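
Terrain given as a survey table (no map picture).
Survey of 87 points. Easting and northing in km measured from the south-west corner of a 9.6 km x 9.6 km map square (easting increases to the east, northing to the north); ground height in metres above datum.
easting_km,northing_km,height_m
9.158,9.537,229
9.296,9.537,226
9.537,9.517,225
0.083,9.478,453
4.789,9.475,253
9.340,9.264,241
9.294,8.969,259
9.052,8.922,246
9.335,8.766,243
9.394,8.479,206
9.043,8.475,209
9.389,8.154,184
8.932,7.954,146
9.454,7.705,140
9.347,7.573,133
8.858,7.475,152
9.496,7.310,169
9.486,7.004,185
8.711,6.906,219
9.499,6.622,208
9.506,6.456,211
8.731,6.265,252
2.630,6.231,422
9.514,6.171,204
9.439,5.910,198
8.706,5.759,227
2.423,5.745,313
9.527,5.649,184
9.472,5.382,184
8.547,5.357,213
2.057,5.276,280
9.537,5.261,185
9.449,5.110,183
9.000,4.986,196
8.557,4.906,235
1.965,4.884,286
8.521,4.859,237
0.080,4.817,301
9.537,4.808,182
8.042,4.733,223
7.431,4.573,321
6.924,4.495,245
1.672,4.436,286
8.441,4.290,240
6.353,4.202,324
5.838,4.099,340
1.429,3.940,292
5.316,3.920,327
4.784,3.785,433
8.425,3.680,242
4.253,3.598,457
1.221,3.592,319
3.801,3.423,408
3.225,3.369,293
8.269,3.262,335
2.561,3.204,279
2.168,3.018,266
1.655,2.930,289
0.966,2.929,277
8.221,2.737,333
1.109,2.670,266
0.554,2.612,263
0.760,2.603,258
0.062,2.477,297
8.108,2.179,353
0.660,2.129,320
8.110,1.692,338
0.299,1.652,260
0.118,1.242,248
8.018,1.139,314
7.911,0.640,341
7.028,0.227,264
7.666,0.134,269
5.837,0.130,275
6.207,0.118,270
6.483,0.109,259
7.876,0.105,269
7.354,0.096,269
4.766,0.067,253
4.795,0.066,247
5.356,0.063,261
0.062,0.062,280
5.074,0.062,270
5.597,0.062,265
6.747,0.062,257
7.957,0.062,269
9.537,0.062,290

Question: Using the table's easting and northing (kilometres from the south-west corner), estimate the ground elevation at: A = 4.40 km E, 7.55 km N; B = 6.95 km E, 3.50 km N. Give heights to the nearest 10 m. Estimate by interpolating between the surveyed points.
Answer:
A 260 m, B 290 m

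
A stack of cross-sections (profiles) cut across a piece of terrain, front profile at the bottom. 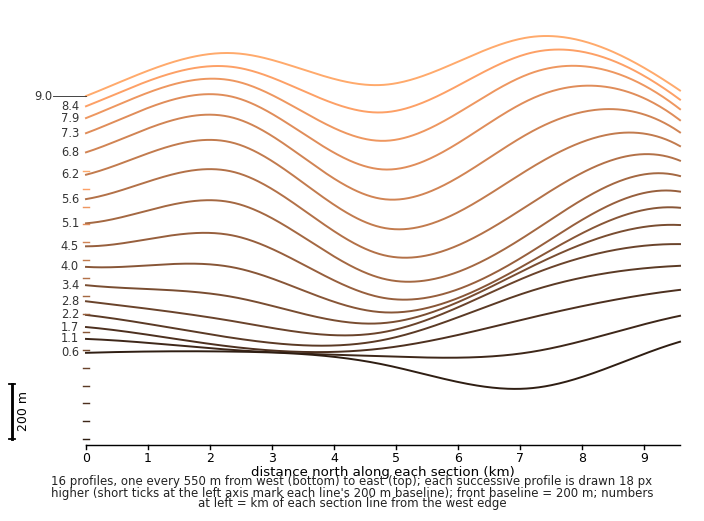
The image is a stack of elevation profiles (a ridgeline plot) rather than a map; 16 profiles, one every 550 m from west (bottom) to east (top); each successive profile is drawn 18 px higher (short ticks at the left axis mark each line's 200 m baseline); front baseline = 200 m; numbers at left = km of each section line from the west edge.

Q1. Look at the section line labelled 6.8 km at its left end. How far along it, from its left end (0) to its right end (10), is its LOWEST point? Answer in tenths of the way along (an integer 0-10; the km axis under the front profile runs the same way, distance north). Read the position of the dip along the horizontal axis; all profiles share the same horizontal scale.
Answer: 5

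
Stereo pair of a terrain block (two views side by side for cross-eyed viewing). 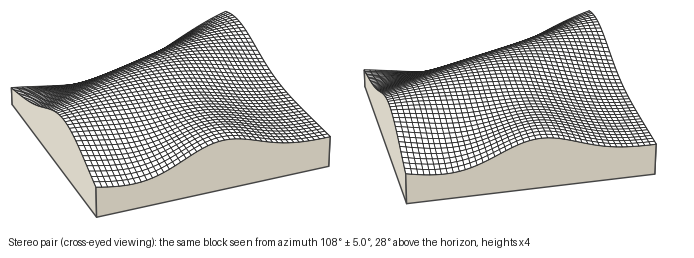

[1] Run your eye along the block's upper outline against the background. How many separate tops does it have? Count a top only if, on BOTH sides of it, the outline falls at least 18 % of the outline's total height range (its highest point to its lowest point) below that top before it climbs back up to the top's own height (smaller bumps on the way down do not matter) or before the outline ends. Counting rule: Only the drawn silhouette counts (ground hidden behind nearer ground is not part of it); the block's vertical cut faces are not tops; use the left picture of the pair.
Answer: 1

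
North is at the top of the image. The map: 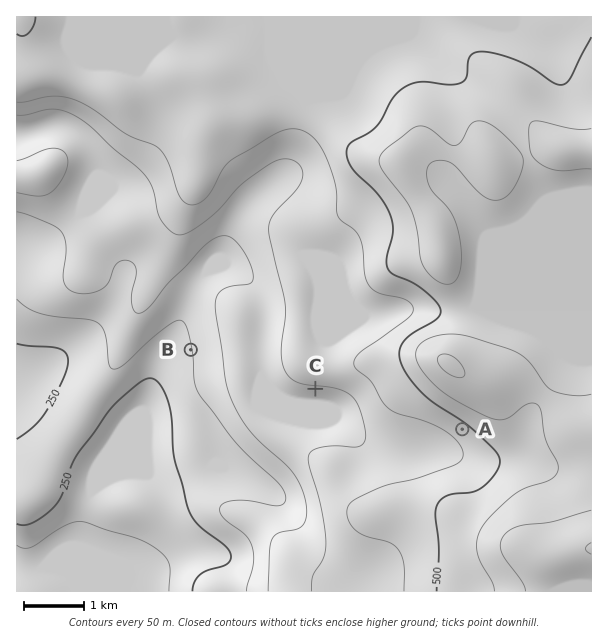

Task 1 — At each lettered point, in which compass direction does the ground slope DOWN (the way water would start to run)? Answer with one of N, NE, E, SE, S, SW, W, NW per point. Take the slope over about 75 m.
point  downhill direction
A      SW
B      W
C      S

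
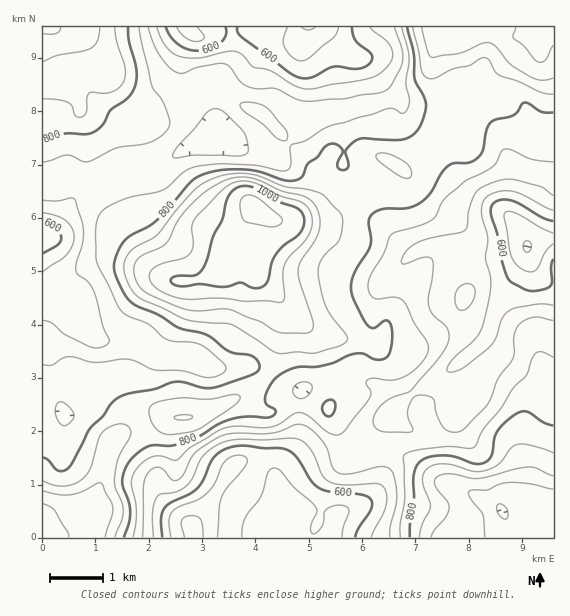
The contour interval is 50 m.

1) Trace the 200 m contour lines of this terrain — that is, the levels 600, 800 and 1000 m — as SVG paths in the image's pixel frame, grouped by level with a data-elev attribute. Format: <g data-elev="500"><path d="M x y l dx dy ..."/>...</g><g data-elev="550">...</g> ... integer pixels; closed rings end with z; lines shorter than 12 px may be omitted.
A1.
<g data-elev="600"><path d="M162 537l-1-20 5-10 6-5 19-9 7-5 5-8 8-19 7-8 11-5 14-2 44 4 9 6 15 24 8 8 12 4 30 3 8 3 3 5-1 5-12 20-4 9"/><path d="M553 259l-2 8 1 16-4 5-11 3-8 0-18-9-4-6-5-15-4-25-7-21 0-7 2-4 4-3 12-1 11 4 23 14 10 3"/><path d="M43 223l12 5 4 4 2 5-1 4-3 4-14 8"/><path d="M226 27l0 8-5 8-10 5-14 3-10-2-9-5-8-8-4-9"/><path d="M352 27l1 8 3 6 16 14 0 4-2 4-5 4-6 2-20-3-7 1-17 9-10 2-6-1-8-3-47-35-6-6-1-6"/></g><g data-elev="800"><path d="M124 537l5-14 1-11-1-11-6-16 0-8 6-16 12-11 11-5 17 1 8-2 22-8 20-12 14-5 15-2 19 1 6-2 2-3 1-2-10-7-1-4 1-7 9-14 16-10 8-2 16 0 10-2 31-12 8 1 12 6 7-1 4-2 3-5 2-9 0-11-1-8-3-3-3-1-10 8-6-1-8-12-7-15-3-9 0-8 3-10 16-28 1-8-2-14 2-7 4-4 6-3 26-1 14-6 9-9 10-18 8-9 7-3 16-1 8-6 4-7 4-20 4-7 5-3 18-4 9-12 5 0 13 9 12 1"/><path d="M553 426l-10-4-15-10-7 0-10 6-12 11-4 8-4 19-7 7-9 1-19-7-11-2-14 2-10 4-5 6-2 8 0 25-4 21 0 16"/><path d="M327 416l4 0 4-6 0-6-3-4-5 1-4 4 0 6z"/><path d="M43 141l20-7 22 0 9-2 9-8 8-15 13-8 7-6 4-10 2-12-8-32-1-14"/><path d="M407 27l7 26 1 26 9 17 2 9-5 19-8 11-6 3-7 2-36-2-7 2-12 11 4 14-1 3-4 2-4-1-3-4 6-13-1-3-6-5-7 0-5 4-7 9-9 7-7 13-6 3-11 0-24-8-15-2-24 0-19 5-12 8-35 39-28 16-9 14-4 12 1 9 9 20 8 10 27 12 20 13 29 8 21 15 23 5 7 7 1 4-2 4-9 5-36 12-10 0-18-5-9-1-21 7-32 6-11 8-9 13-13 12-18 35-5 6-6 2-4-1-9-10-5-3"/></g><g data-elev="1000"><path d="M253 288l8-1 6-4 7-26 9-11 17-13 4-8 0-6-3-7-4-4-20-7-22-13-12-2-9 3-6 8-5 22-10 17-6 24-6 11-6 4-20 1-4 3 0 2 5 4 7 1 17-2 24 3 17-4z"/></g>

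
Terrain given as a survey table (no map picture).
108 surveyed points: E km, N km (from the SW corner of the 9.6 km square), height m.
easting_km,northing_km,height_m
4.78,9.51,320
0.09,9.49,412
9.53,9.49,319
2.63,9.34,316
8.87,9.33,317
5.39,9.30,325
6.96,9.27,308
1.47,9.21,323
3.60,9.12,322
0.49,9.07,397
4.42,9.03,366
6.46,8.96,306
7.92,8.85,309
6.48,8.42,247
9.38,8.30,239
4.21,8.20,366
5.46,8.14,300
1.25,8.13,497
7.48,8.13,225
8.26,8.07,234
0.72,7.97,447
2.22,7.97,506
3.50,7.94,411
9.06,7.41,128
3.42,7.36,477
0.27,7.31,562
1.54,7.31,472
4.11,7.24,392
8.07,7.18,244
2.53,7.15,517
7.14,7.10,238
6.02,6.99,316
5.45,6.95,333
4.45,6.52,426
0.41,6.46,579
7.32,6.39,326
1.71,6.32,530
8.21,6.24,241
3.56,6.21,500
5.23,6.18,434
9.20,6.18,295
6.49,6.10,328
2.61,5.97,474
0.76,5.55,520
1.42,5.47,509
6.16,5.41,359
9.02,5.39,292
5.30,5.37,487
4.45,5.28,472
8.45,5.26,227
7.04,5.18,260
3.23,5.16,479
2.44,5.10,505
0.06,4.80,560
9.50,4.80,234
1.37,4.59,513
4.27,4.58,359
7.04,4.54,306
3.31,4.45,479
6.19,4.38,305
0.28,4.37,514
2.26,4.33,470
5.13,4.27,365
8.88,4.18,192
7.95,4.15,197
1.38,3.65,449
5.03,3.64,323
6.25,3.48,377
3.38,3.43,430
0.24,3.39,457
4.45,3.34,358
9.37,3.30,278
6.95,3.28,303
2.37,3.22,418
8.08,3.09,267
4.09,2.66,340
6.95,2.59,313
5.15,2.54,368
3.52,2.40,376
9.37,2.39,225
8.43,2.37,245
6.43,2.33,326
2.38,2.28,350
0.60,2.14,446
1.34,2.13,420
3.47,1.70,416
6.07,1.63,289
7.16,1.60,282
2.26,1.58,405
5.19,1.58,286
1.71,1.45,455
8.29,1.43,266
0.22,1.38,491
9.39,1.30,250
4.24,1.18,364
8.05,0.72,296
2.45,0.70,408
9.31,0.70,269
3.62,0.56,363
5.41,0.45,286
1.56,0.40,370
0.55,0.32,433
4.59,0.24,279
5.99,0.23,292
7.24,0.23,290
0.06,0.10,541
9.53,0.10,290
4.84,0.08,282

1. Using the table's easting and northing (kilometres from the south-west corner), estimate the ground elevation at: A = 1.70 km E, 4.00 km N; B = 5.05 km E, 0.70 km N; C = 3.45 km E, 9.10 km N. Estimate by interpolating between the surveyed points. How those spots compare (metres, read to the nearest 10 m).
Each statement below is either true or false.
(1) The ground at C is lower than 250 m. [false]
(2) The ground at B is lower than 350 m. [true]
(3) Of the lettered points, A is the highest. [true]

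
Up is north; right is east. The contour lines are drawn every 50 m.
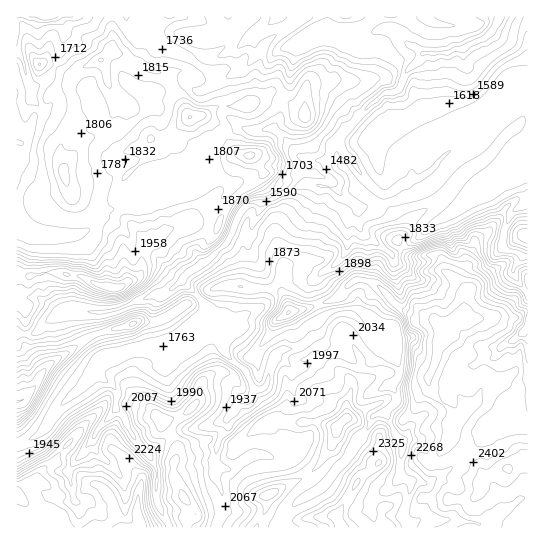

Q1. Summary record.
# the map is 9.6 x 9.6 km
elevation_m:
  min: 1320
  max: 2510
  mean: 1920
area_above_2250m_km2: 15.8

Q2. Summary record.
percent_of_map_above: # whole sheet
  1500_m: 95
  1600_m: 86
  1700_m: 77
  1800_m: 63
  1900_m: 47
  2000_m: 37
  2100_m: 30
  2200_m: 21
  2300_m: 13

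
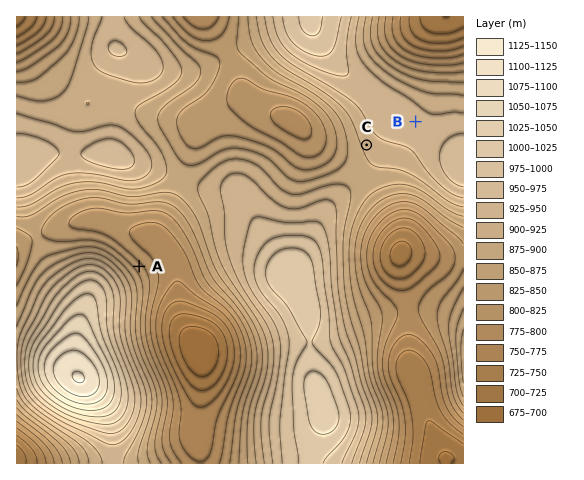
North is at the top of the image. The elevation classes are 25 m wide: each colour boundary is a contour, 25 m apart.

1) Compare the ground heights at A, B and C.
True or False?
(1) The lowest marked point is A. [True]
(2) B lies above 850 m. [True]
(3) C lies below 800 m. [False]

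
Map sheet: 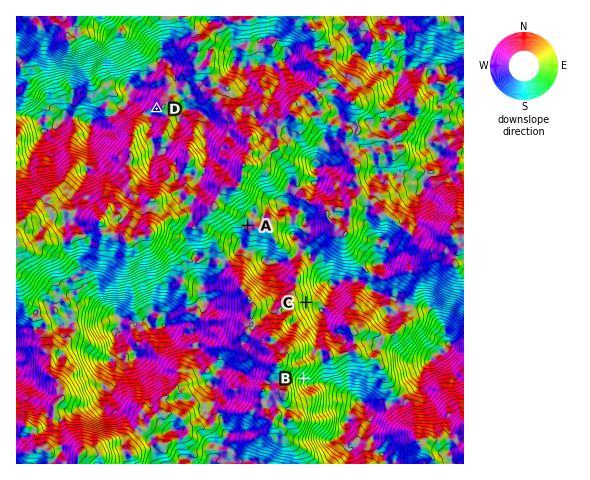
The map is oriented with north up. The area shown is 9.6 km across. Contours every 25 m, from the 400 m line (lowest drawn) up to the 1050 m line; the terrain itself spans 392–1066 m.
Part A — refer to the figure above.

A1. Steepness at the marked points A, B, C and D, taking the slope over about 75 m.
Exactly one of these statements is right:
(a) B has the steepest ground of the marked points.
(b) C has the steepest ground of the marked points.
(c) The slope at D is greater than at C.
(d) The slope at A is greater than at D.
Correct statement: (a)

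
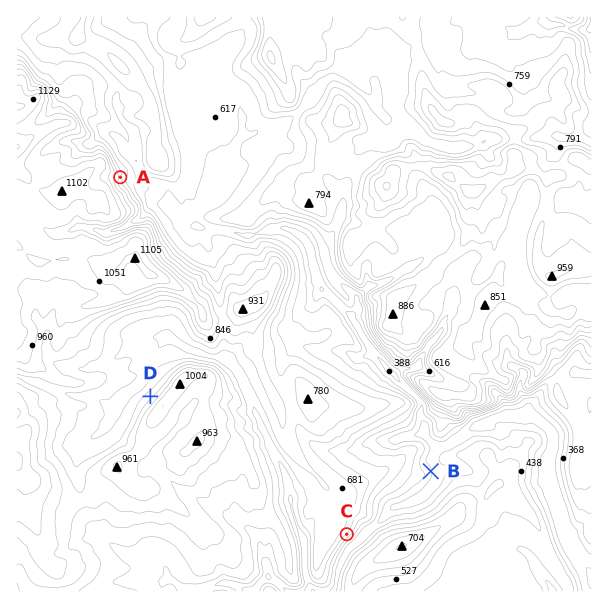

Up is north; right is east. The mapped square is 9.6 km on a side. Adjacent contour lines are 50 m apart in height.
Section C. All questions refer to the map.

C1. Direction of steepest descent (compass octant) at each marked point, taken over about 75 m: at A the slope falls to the E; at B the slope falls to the E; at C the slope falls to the SE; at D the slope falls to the NW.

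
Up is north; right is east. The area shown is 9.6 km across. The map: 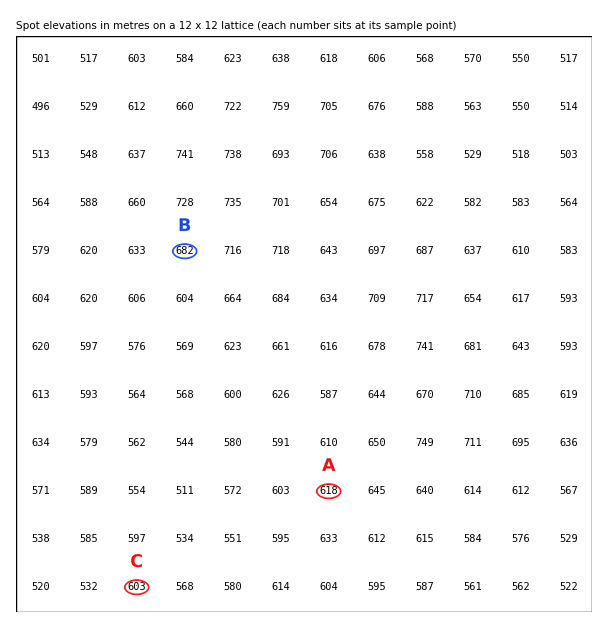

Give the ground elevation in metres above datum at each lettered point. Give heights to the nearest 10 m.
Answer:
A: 620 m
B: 680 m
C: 600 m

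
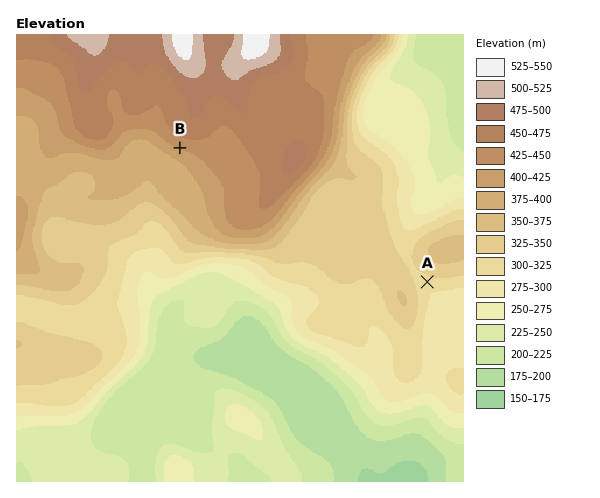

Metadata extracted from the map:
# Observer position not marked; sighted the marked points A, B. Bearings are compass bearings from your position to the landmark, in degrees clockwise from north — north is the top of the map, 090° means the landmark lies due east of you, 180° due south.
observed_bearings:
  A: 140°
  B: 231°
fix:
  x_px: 260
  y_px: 83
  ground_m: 465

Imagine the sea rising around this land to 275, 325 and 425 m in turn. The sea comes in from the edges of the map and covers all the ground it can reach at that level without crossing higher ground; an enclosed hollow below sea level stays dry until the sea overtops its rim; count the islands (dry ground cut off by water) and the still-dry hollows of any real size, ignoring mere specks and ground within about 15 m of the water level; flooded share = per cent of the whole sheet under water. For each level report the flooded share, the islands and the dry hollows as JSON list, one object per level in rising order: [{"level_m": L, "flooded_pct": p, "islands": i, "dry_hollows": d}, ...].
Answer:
[{"level_m": 275, "flooded_pct": 36, "islands": 0, "dry_hollows": 0}, {"level_m": 325, "flooded_pct": 54, "islands": 0, "dry_hollows": 0}, {"level_m": 425, "flooded_pct": 80, "islands": 0, "dry_hollows": 0}]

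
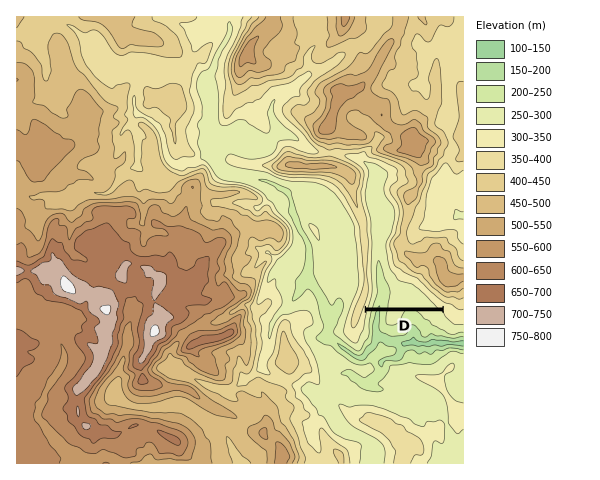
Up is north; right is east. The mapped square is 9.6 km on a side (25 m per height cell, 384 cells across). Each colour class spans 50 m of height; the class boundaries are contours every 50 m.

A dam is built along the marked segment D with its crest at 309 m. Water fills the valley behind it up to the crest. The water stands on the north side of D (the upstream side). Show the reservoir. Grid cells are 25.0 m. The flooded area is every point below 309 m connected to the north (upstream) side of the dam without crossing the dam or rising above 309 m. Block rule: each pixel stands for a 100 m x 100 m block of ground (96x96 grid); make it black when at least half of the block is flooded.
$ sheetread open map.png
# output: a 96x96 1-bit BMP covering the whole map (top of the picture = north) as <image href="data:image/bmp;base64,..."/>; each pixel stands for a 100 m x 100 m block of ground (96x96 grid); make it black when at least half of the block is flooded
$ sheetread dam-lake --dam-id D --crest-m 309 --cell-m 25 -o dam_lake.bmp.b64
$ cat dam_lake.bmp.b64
<image width="96" height="96" href="data:image/bmp;base64,Qk2+BAAAAAAAAD4AAAAoAAAAYAAAAGAAAAABAAEAAAAAAIAEAAATCwAAEwsAAAIAAAAAAAAA////AAAAAAAAAAAAAAAAAAAAAAAAAAAAAAAAAAAAAAAAAAAAAAAAAAAAAAAAAAAAAAAAAAAAAAAAAAAAAAAAAAAAAAAAAAAAAAAAAAAAAAAAAAAAAAAAAAAAAAAAAAAAAAAAAAAAAAAAAAAAAAAAAAAAAAAAAAAAAAAAAAAAAAAAAAAAAAAAAAAAAAAAAAAAAAAAAAAAAAAAAAAAAAAAAAAAAAAAAAAAAAAAAAAAAAAAAAAAAAAAAAAAAAAAAAAAAAAAAAAAAAAAAAAAAAAAAAAAAAAAAAAAAAAAAAAAAAAAAAAAAAAAAAAAAAAAAAAAAAAAAAAAAAAAAAAAAAAAAAAAAAAAAAAAAAAAAAAAAAAAAAAAAAAAAAAAAAAAAAAAAAAAAAAAAAAAAAAAAAAAAAAAAAAAAAAAAAAAAAAAAAAAAAAAAAAAAAAAAAAAAAAAAAAAAAAAAAAAAAAAAAAAAAAAAAAAAAAAAAAAAAAAAAAAAAAAAAAAAAAAAAAAAAAAAAAAAAAAAAAAAAAAAAAAAAAAAAAAAAAAAAAAAAAP/8AAAAAAAAAAAAAP/8AAAAAAAAAAAAAP/4AAAAAAAAAAAAAP/wAAAAAAAAAAAAAP/gAAAAAAAAAAAAAP/AAAAAAAAAAAAAAP4AAAAAAAAAAAAAAPwAAAAAAAAAAAAAAPgAAAAAAAAAAAAAAPAAAAAAAAAAAAAAAPAAAAAAAAAAAAAAAPAAAAAAAAAAAAAAAPAAAAAAAAAAAAAAAPAAAAAAAAAAAAAAAPAAAAAAAAAAAAAAAPAAAAAAAAAAAAAAAPgAAAAAAAAAAAAAAPgAAAAAAAAAAAAAAPgAAAAAAAAAAAAAAPgAAAAAAAAAAAAAAPgAAAAAAAAAAAAAAfgAAAAAAAAAAAAAAfgAAAAAAAAAAAAAAfAAAAAAAAAAAAAAAeAAAAAAAAAAAAAAAeAAAAAAAAAAAAAAAeAAAAAAAAAAAAAAAfAAAAAAAAAAAAAAAfAAAAAAAAAAAAAAAfAAAAAAAAAAAAAAAeAAAAAAAAAAAAAAA4AAAAAAAAAAAAAAAAAAAAAAAAAAAAAAAAAAAAAAAAAAAAAAAAAAAAAAAAAAAAAAAAAAAAAAAAAAAAAAAAAAAAAAAAAAAAAAAAAAAAAAAAAAAAAAAAAAAAAAAAAAAAAAAAAAAAAAAAAAAAAAAAAAAAAAAAAAAAAAAAAAAAAAAAAAAAAAAAAAAAAAAAAAAAAAAAAAAAAAAAAAAAAAAAAAAAAAAAAAAAAAAAAAAAAAAAAAAAAAAAAAAAAAAAAAAAAAAAAAAAAAAAAAAAAAAAAAAAAAAAAAAAAAAAAAAAAAAAAAAAAAAAAAAAAAAAAAAAAAAAAAAAAAAAAAAAAAAAAAAAAAAAAAAAAAAAAAAAAAAAAAAAAAAAAAAAAAAAAAAAAAAAAAAAAAAAAAAAAAAAAAAAAAAAAAAAAAAAAAAAAAAAAAAAAAAAAAAAAAAAAAAAAAAAAAAAAAAAAAAAAAAAAAAAAAAAAAAAAAAAAAAAAAAAAAAAAAAAAAA="/>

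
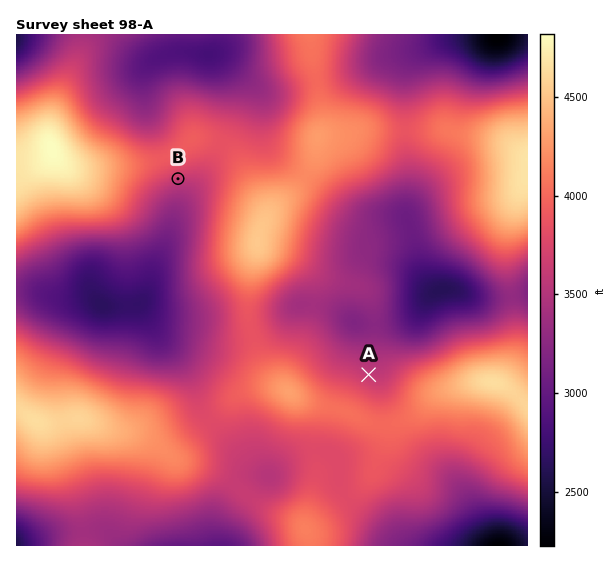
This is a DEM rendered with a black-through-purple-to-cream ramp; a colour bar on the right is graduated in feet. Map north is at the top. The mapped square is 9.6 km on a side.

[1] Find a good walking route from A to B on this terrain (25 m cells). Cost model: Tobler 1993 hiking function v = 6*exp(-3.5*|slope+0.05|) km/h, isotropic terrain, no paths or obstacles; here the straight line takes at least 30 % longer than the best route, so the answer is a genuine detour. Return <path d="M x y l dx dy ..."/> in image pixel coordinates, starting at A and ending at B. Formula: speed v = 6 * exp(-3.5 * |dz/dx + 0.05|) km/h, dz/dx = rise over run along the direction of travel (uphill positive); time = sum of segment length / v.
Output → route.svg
<path d="M369 375l-75-38-3 0-24-12-12-12-8-4-34-34-7-14 0-57-7-13-2-3-19-9"/>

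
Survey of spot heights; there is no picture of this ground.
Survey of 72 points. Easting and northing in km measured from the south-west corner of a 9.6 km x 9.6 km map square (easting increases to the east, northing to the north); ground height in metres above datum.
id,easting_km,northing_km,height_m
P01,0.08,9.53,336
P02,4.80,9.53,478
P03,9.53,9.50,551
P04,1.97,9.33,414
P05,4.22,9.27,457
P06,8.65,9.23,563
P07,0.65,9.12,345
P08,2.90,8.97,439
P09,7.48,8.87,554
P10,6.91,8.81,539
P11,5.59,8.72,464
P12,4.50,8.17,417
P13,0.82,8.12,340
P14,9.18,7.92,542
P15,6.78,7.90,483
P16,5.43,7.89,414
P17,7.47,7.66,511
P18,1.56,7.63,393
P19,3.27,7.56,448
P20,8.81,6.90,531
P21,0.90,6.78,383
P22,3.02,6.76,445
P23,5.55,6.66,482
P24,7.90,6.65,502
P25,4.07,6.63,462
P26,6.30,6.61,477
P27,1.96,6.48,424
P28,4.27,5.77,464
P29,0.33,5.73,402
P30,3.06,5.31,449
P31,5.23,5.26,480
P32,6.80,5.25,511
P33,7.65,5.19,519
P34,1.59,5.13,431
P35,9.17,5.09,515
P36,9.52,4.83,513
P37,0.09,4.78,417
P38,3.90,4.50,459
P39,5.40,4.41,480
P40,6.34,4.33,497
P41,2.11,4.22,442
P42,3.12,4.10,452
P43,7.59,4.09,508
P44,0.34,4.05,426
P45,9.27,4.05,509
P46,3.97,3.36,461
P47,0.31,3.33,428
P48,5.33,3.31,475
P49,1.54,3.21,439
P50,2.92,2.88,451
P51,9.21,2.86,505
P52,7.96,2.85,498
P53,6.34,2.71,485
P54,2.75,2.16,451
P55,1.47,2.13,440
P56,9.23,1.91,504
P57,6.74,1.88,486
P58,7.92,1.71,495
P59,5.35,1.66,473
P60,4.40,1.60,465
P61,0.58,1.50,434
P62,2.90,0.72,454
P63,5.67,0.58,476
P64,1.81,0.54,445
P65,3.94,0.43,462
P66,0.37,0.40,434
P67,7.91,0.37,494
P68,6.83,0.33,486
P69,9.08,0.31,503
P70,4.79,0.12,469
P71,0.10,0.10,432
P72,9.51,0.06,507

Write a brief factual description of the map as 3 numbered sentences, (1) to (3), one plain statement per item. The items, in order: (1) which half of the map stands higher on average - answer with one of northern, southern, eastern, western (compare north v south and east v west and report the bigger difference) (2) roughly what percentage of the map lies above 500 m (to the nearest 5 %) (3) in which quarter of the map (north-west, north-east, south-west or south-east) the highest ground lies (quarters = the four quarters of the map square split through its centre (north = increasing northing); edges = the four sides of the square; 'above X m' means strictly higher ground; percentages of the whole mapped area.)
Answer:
(1) Taken as a whole, the eastern half is higher than the western.
(2) Ground above 500 m makes up about 25 % of the sheet.
(3) The highest point lies in the north-east quarter of the map.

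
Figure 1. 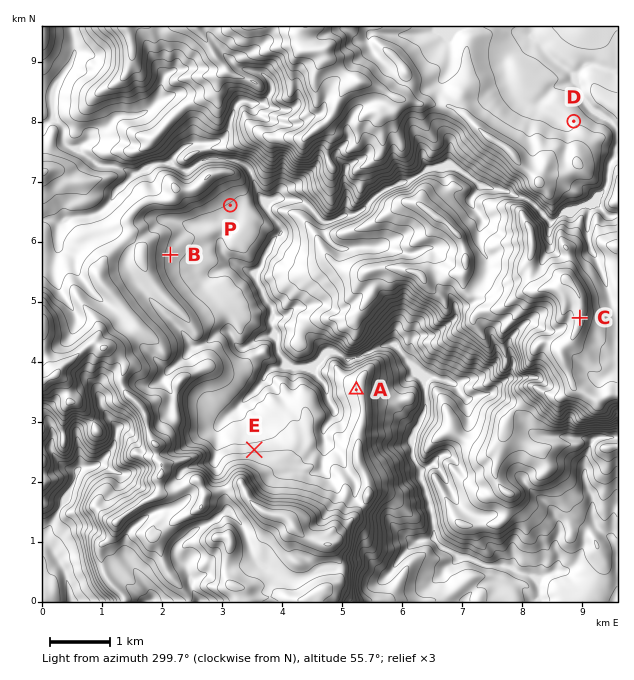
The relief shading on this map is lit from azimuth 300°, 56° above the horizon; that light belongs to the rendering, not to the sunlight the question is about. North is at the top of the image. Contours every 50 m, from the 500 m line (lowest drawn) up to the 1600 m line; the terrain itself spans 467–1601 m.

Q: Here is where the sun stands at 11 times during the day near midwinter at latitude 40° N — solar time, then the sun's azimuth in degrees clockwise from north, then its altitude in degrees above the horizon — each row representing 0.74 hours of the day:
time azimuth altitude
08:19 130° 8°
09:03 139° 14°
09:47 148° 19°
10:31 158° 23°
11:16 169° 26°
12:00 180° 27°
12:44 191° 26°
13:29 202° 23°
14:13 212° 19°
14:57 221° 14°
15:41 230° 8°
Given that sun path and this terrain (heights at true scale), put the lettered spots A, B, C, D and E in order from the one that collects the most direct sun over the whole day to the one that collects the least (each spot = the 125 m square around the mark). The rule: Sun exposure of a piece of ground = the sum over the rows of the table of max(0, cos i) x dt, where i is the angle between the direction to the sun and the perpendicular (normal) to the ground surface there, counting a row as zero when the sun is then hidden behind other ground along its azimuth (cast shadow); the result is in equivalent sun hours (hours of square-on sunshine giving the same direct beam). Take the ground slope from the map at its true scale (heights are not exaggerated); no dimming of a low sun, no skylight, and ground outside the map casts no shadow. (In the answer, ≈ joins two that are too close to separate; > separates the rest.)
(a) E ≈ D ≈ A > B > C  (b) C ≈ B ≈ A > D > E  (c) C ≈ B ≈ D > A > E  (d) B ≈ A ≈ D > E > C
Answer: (b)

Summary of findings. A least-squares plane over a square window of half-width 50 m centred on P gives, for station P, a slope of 7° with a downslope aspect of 146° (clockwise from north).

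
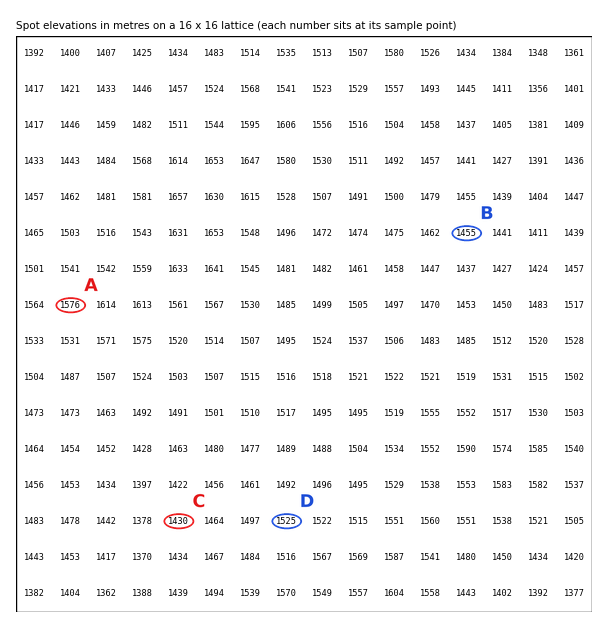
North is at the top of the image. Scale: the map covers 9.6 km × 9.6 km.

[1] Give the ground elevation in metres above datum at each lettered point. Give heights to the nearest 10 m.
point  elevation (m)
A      1580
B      1450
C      1430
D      1530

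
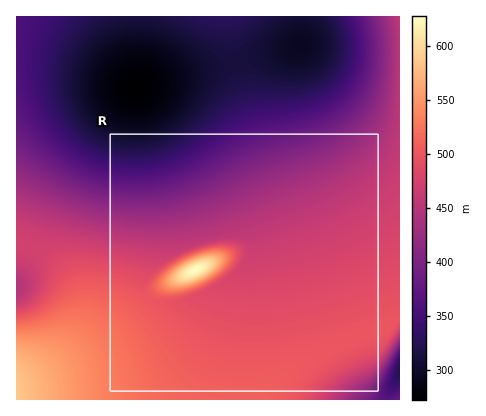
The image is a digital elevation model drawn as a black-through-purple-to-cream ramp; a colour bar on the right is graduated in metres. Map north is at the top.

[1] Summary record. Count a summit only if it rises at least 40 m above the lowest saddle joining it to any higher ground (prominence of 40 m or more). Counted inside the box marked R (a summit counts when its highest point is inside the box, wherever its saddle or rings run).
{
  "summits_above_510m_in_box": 1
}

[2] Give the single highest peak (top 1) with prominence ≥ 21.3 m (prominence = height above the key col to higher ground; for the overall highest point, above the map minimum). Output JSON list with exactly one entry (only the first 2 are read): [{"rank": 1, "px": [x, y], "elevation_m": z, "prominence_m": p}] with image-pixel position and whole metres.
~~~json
[{"rank": 1, "px": [196, 270], "elevation_m": 628, "prominence_m": 356}]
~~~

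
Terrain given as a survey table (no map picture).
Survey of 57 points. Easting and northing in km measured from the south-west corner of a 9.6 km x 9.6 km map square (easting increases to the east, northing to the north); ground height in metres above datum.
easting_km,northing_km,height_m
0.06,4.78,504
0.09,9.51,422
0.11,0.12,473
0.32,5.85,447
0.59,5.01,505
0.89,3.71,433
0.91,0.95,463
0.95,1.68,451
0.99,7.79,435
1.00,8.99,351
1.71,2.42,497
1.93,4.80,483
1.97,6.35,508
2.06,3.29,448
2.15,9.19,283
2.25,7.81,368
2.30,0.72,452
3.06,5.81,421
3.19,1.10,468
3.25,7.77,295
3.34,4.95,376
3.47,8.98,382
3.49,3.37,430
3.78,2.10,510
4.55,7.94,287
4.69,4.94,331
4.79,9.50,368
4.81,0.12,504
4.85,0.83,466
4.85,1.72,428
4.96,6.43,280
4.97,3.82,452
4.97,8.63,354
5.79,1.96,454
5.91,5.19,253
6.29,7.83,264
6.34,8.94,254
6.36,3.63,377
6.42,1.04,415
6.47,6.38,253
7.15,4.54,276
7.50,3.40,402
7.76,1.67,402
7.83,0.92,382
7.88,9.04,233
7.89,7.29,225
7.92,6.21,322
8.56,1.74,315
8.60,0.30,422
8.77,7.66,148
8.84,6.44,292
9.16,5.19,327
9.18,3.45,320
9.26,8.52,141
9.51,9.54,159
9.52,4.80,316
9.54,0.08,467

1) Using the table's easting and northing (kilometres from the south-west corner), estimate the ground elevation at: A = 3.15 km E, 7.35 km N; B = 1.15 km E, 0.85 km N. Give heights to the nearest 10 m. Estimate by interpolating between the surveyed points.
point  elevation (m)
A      320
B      460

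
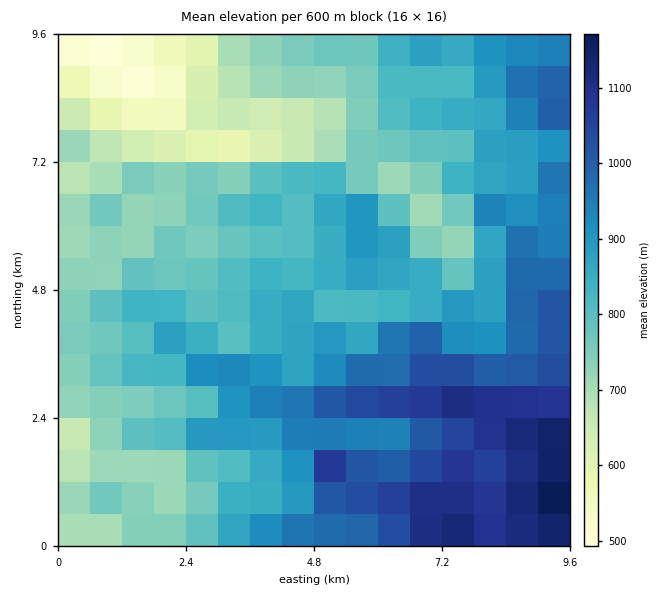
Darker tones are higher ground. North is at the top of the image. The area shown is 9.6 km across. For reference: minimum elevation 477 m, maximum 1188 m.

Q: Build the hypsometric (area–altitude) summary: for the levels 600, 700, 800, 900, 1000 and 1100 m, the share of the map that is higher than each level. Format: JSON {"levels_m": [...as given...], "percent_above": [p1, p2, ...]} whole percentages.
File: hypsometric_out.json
{"levels_m": [600, 700, 800, 900, 1000, 1100], "percent_above": [95, 85, 59, 34, 17, 5]}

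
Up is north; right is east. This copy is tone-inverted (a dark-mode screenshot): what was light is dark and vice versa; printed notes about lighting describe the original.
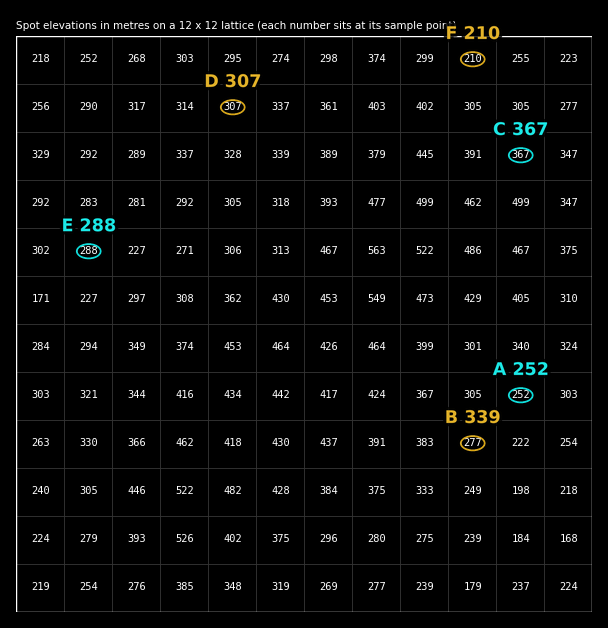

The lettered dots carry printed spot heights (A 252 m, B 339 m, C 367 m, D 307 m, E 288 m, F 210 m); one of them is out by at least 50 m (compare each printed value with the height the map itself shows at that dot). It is B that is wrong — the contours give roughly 277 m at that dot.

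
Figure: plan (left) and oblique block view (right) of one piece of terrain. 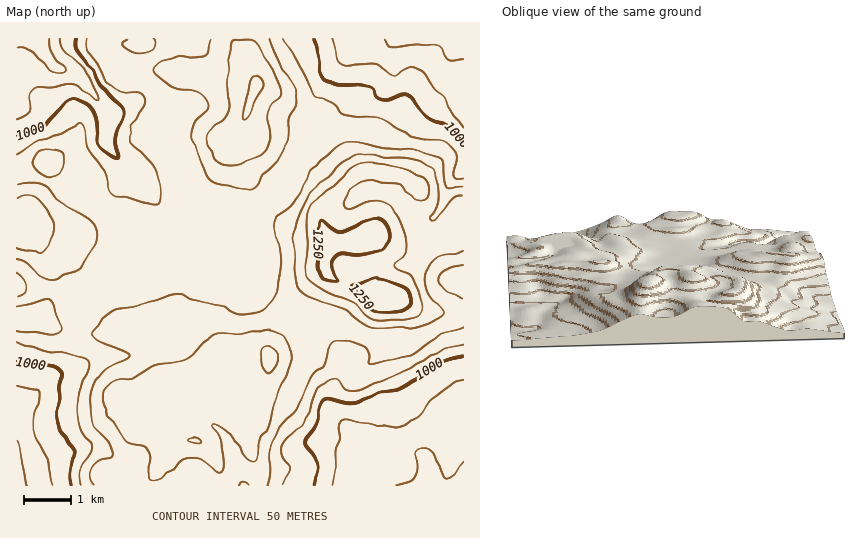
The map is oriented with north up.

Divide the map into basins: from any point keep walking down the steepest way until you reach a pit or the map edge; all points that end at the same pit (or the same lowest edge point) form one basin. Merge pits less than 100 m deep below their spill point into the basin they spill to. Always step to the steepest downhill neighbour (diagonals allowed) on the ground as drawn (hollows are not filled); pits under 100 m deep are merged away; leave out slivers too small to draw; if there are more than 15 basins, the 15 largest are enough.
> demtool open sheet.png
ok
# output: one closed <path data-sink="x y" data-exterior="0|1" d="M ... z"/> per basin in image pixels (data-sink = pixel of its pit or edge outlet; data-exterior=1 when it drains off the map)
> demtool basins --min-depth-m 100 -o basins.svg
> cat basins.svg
<path data-sink="39 39" data-exterior="1" d="M241 38l-225 1 0 278 22 1 14 8 26 8 21 0 53-9 29 0 14 7 16 16 6 10-4 14 3 10-7-4-48-2-17 8-24 6-7 8 5 15 13 21 21 2 25 6-7 7-15 25-2 12 68-1-1-15-7-15-12-13-6-2 4-28 6-13 6-5 11-4 21 6 19 2 7-32 1-21 26-44 28-30 2-28 22-1 20-4 5-5 3-11 5-41 0-8-3-2-14-1-7 2-27 28-8 14 1 19-4-4-21 0-8-3-21-19-13-17-16-31 1-10 5-8-2-21 12-34-4-19-10-17z"/><path data-sink="426 485" data-exterior="1" d="M463 232l-8 0-6 4-28 12-22-2-25-11-26 7-22 1-2 28-28 30-26 44-1 21-7 32-19-2-21-6-14 6-8 12-5 32 6 2 12 13 7 15 2 16 242-1z"/><path data-sink="463 39" data-exterior="1" d="M463 38l-221 0 0 12 10 17 4 19-12 34 2 21-5 8-1 10 9 21 20 27 17 17 8 4 25 1 4 4-1-19 8-14 24-26 6-3 11-1 10 3-5 49-4 13 27 11 22 2 28-12 6-4 8 0z"/><path data-sink="17 485" data-exterior="1" d="M38 318l-22 1 0 166 136 1 3-12 15-25 7-7-25-6-21-2-13-21-5-15 7-8 24-6 17-8 48 2 6 3-2-9 4-14-6-10-16-16-14-7-29 0-53 9-21 0-26-8z"/>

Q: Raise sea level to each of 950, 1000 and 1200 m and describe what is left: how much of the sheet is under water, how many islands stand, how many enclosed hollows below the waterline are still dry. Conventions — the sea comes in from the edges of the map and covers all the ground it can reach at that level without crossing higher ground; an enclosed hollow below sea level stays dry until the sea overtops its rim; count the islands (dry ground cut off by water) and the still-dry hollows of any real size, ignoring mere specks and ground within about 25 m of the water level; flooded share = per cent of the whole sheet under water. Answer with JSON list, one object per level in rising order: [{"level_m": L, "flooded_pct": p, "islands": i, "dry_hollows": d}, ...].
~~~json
[{"level_m": 950, "flooded_pct": 10, "islands": 0, "dry_hollows": 0}, {"level_m": 1000, "flooded_pct": 18, "islands": 0, "dry_hollows": 0}, {"level_m": 1200, "flooded_pct": 93, "islands": 1, "dry_hollows": 0}]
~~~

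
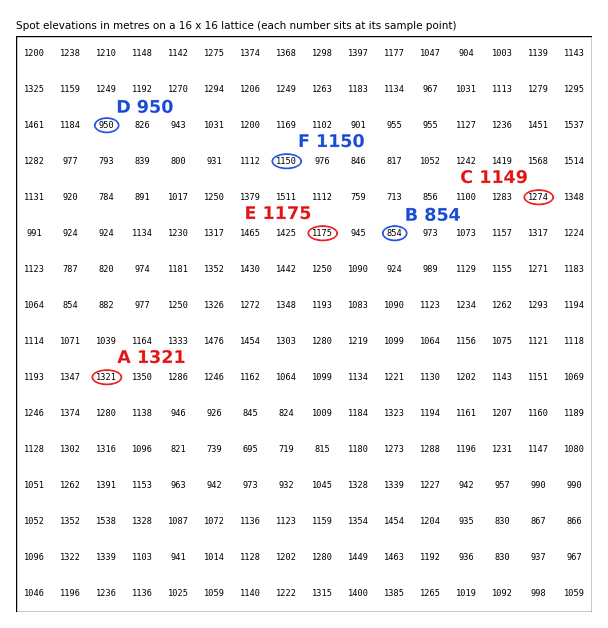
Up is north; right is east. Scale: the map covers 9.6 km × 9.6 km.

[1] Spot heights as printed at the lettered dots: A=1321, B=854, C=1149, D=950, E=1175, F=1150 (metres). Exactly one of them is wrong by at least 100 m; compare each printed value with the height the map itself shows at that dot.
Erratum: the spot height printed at C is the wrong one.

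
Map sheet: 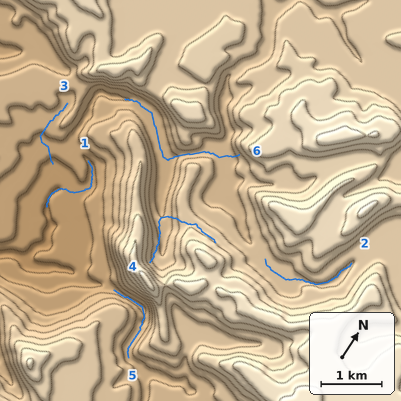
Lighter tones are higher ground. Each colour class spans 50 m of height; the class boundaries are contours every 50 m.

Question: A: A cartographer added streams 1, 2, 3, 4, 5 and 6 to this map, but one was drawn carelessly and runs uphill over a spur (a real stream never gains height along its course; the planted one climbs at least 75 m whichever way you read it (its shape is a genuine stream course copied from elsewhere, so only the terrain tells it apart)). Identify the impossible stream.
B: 4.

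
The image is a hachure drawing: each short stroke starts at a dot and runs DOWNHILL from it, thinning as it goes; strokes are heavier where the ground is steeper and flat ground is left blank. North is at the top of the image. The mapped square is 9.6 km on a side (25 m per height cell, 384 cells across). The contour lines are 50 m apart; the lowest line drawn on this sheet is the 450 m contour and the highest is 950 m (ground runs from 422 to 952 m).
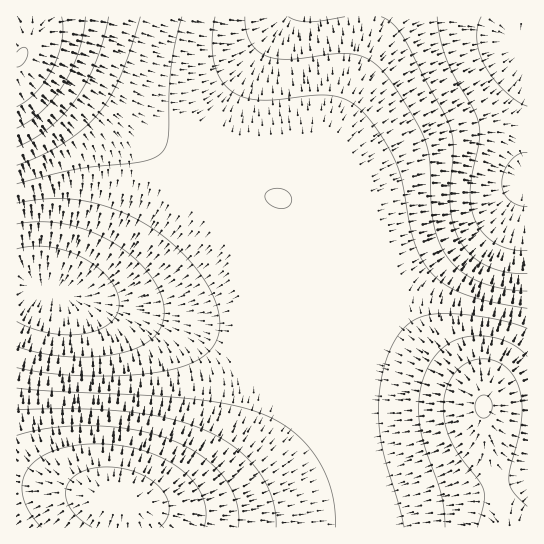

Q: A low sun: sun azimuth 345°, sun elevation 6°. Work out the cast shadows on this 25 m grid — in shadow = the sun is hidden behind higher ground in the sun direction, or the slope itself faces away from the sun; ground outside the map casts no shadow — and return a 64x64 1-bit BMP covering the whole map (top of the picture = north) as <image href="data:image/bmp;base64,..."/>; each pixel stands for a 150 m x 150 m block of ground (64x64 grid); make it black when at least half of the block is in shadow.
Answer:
<image width="64" height="64" href="data:image/bmp;base64,Qk0+AgAAAAAAAD4AAAAoAAAAQAAAAEAAAAABAAEAAAAAAAACAAATCwAAEwsAAAIAAAAAAAAA////AAAAAAAAAAAAAAAAAAAAAAAAAAAAAAAAAAAAAAAAAAAAAAAAAAAAAAAAAAAAAAAAAAAAAAAAAAAAAAAAAAAAAAAAAAAAAAAAAAAAAAAAAAAAAAAAAAAAAAAAAAAAAAAAAAAAAAAAAAAAAAAAAAAAAAAAAAAAAAAAAAAAAAAAAAAAAAAAAAAAAAAAAAAAAAAAAAAAAAAAAAAAAAAAAAAAAAAAAAAAAAAAAAAAAAAAAAAAAAAAAAAAAAAAAAAAAAAAAAAAAAAAAAAAAAAAAAAAAAAAAAAAAAAAAAAAAAAAAAAAAAAAAAAAAAAAAAAABwAAAAAAAAAPAAAAAAAAAB+AAAAAAAAAP4AAAAAAAAA/gAAAAAAAAH+AAAAAAAAA/4AAAAAAAAD/gAAAAAAAAP+AAAAAAAAA/wAAAAAAAAD/AAAAAAAAAP8AAAAAAAAA/wAAAAAAAAD/AAAAAAAAAP8AAAAAAAAA/wAAAAAAAAD/AAAAAAAAAP8AAAAAAAAA/wAAAAAAAAD/AAAAAAAAAP8AAAAAAAAA/wAAAAAAAAD/AAAAAAAAAP8AAAAAAAAA/gAAAAAAAAB+AAAAAAAAAD4AAAAAAAAADAAAAAAAAAAAAAAAAAAAAAAAAAAAAAAAAAAAAAAAAAAAAAAAAAAAAAAAAAAAAAAAAAAAAAAAAAAAAAAAAAAAAA=="/>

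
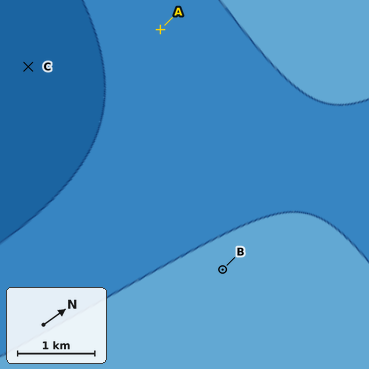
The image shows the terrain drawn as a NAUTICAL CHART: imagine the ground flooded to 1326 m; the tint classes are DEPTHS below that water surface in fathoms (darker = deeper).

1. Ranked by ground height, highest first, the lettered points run B A C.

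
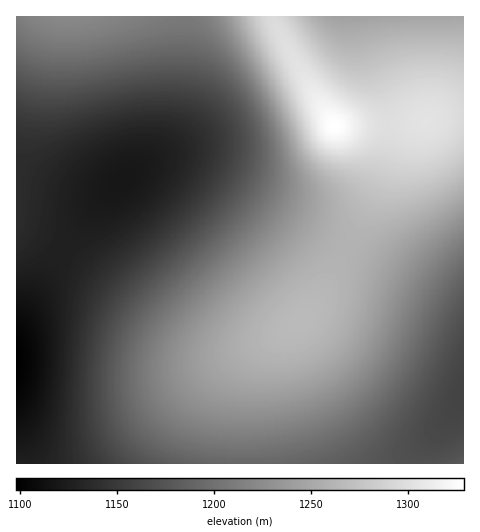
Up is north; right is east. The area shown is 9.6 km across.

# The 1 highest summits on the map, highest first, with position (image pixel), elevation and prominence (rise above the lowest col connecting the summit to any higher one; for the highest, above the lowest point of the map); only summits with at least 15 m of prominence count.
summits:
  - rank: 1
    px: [334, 126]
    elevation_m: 1329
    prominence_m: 231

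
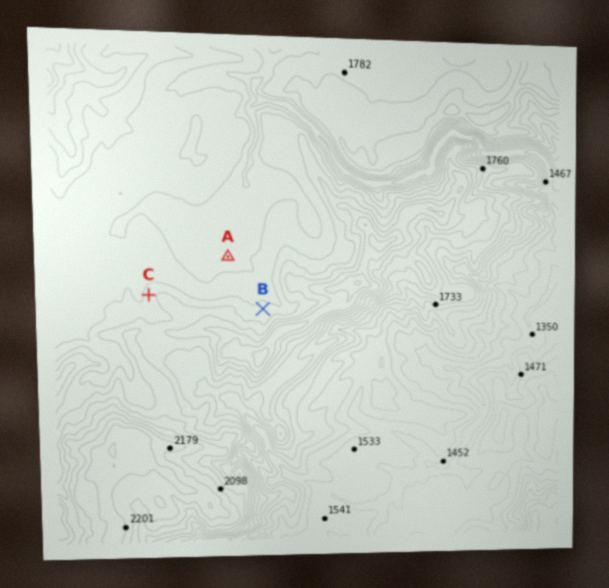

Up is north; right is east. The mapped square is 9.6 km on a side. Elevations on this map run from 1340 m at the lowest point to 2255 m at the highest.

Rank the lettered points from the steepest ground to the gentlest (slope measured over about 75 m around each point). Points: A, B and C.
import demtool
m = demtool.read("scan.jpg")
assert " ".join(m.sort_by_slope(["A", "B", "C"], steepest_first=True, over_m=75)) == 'C B A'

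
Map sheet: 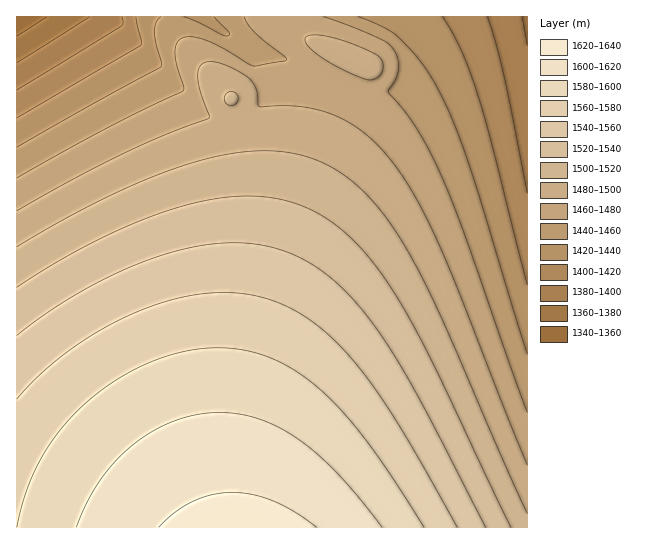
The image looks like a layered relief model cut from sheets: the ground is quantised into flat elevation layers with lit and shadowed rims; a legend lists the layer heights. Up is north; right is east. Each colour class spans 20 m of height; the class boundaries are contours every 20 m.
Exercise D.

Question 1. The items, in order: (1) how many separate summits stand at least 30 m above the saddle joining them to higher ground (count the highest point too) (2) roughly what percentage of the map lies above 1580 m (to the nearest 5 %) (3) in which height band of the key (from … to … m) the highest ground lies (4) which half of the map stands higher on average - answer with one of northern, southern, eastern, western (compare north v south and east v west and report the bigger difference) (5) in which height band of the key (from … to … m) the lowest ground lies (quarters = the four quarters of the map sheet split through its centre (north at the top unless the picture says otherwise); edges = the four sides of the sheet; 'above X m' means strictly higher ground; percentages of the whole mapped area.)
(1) Counting only tops that stand 30 m proud, the map has 1 summit.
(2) About 20 % of the map lies above 1580 m.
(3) Between 1620 and 1640 m: that is the band holding the highest ground.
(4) Taken as a whole, the southern half is higher than the northern.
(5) The lowest ground lies in the 1340–1360 m band.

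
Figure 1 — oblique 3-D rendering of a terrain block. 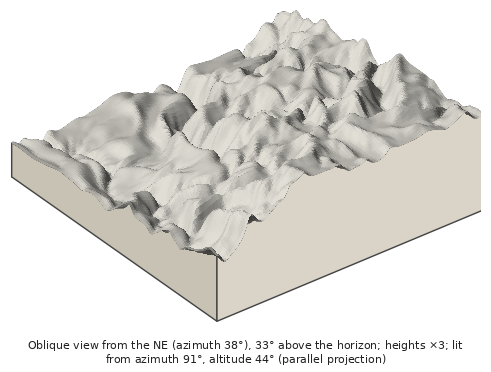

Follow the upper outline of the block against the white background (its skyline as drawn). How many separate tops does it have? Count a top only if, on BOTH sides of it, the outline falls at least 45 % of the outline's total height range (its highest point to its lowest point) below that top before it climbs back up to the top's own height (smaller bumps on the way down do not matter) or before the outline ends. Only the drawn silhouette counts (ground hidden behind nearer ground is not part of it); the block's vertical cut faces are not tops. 1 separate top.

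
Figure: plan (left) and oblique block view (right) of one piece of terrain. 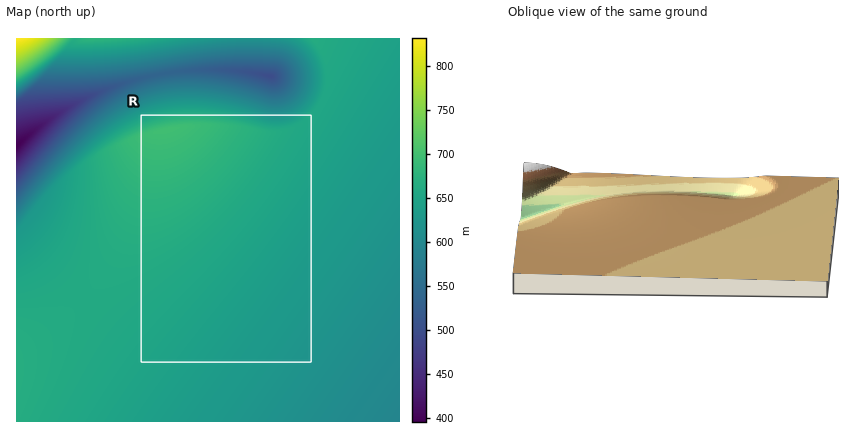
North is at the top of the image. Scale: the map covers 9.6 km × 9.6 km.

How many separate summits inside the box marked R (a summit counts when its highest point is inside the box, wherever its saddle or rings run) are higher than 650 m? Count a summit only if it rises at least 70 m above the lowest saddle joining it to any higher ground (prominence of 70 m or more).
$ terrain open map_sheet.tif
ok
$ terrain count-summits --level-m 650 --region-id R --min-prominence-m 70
1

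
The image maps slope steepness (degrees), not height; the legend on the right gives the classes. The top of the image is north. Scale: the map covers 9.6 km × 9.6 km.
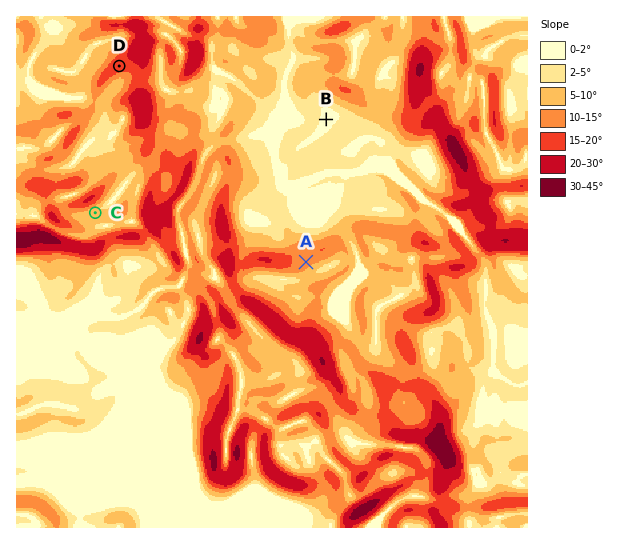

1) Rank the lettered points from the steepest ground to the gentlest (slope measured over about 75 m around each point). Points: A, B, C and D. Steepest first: D A C B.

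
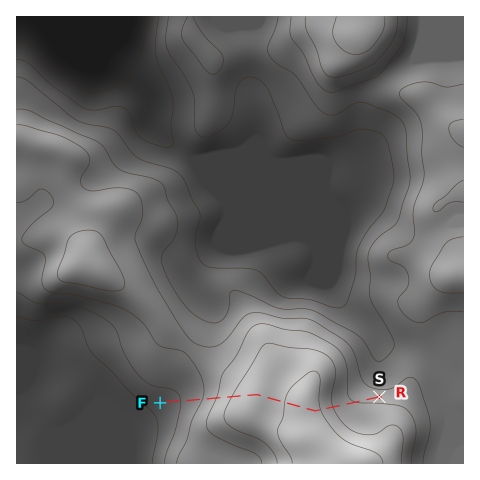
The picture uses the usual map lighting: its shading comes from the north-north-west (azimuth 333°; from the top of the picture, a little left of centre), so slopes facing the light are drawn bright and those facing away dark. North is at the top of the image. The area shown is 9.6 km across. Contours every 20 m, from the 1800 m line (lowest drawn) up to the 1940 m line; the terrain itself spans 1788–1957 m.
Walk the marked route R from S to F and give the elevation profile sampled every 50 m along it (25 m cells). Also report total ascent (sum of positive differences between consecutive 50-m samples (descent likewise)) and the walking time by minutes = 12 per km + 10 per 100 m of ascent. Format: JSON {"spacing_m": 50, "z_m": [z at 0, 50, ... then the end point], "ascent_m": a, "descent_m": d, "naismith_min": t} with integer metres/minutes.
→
{"spacing_m": 50, "z_m": [1891, 1892, 1893, 1894, 1895, 1896, 1897, 1898, 1898, 1899, 1900, 1900, 1901, 1902, 1903, 1905, 1907, 1909, 1912, 1915, 1919, 1922, 1926, 1930, 1934, 1938, 1941, 1943, 1946, 1947, 1948, 1949, 1950, 1950, 1950, 1949, 1949, 1947, 1946, 1945, 1943, 1941, 1940, 1938, 1937, 1936, 1935, 1935, 1935, 1935, 1936, 1936, 1937, 1937, 1937, 1937, 1936, 1935, 1934, 1932, 1930, 1928, 1926, 1924, 1922, 1920, 1917, 1915, 1912, 1909, 1905, 1902, 1898, 1895, 1891, 1888, 1885, 1882, 1879, 1876, 1874, 1871, 1869, 1867, 1865, 1863, 1861, 1860, 1858, 1857, 1855, 1854, 1853, 1852, 1851, 1850, 1849], "ascent_m": 61, "descent_m": 103, "naismith_min": 64}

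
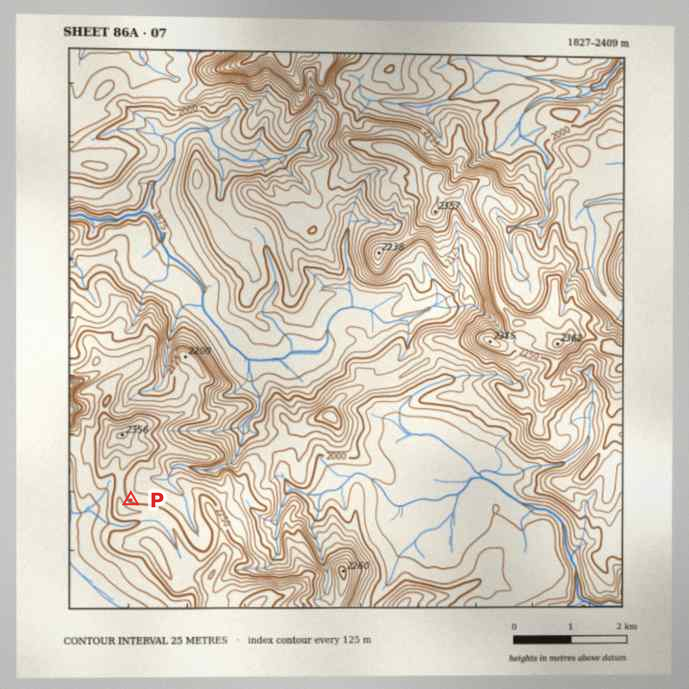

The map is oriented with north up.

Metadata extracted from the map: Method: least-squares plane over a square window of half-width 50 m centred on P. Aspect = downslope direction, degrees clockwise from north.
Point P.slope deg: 10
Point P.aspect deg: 37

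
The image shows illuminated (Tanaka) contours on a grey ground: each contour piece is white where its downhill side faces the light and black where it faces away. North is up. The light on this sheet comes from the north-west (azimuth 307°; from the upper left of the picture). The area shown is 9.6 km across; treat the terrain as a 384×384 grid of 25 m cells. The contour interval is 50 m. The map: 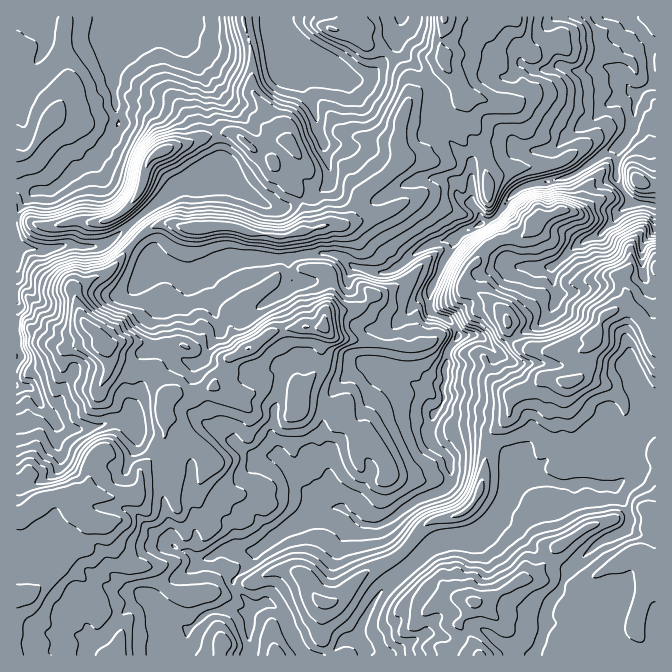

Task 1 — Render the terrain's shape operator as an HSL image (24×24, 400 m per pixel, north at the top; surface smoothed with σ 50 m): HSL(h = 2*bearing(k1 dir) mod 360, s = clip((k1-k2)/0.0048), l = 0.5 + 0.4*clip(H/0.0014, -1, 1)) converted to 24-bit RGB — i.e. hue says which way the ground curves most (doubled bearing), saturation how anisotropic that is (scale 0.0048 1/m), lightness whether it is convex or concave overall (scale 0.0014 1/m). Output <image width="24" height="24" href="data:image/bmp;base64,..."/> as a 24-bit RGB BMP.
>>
<image width="24" height="24" href="data:image/bmp;base64,Qk32BgAAAAAAADYAAAAoAAAAGAAAABgAAAABABgAAAAAAMAGAAATCwAAEwsAAAAAAAAAAAAAm6Bxf4ZfZEl6pMNoglCUc5uOR2GF39+sIRtuwtOmXx9eqcpNL205e0RonrE+UqQ3bqBJyoNSoUZMWXl+k5KFeYOIiWd4b5RllKJaYX99dmuKY7d8tV2vfEdWgpBAa58qUyVkvKFDfUB/x7qfYJmQMVeJuYfNinbCum9nXLJxcKFvUmx4l45sfHJvYnSArYp5xZG6lFmJXZJymXlSWT8wSJ9fhI+6xbbalyHeSE+PfLKTeMnL4q7RJVxUQZ2KxZ3AkMHKl37O2ZTRe4u2OYepp3uhXHVnoH5sfHxzt5GifVikX1KUj87Uh4TShHsecYc1KHZPdGXQttvYfU2BUpB33qbkJce8Lok2u6Ruaj1ejJJjyHCGh4w5N5J30KPXbqC5b4ZleXNmrV9yh8GTZI5IPCkdwbhHx4WMfJZTIVcmWng7l3FuWX5gN1Is026yy0VnRFEbPGU7WXVXU7Je2Jff1mzqD1ceukJAwpLQWm+fa7BtvmNX2GG5QUa/XsKWfZBoknOtt5/CTJGTa31NbkVMrYxYCzUUNN9988r5otRWU3p7lJl4RHFQcZ9HyjPnj8/FLNFGJDzN242oWZ6Dynd6UkuYolyll7BWUpSKqpWWiVCIamODn2KAfsDGl6fFRcSGDRwm+OPTQ1lyioJelWJUe3xNPnBCfpRMxJ5rJh9N2ZyV3rrXJTOet3N3Xl5+udvHkypqXmY7j3lRT0tzkrmEcriLdKCImj6IHhlA5NuSXE1nboyEapRjioGrpoCpUXqbm6ZuYilnVHAam5ISOCA/0ryBU69/bzM1tYNgPjSSxcGRQ2WSariNmrSSi2xnHh9yhnCwwIlxzKF8Q1lwjZxlV35mnIt0To6EoiR5njdLxYOohMqSLjlW4eK0m026YV+kpNDIKTV43dS9NW2Jx8OXiFt4mniCKG+DWjF9jV6R6sLBWVWds5l2S21JYK5xdUeJgRW4x8l6MW1c4auGRXu2c7yEN093z3qGZG88lUuFbZ5hw558NXRPd1dfg2lUgqhAGy9sasSDl0aF3Elz02vD3Z+3R2qBoytZIAVY1JK5dUev3PLZNonNqFjJiJjhHIym+dH6pkfEWlY5yaM6KX+rVorIkonN7cnWAGJ90RU9c7YOqtfzv6rj1Z2XMTp9o8tbAUW9nzuv1vXcjrrIhTpvSGg9p19SpDuUHlcd5oXY08Px3dL5VSx3YntDPIVQ2I8STgAuOLHJ2PTXD0clTUkr5pefxC3LbtSzIwRzuFO75fOGIiUOZlI6iHRpZHlZWYV3tX6gOI4xNXMs4NFYZhqk4tX2z1/FAA897djzieK+sIhkr3OZFiFuQ4Qw2aFoWEeYGnuiicvA1aTj/M/2NF10gHpygX1oXXlcYntTsaE+FVWqneeQXiIFUE8NOKwDQib/Xdht0qVRQzknZ2YmHJOJkabb8r7bmwj/aB4KJjYHLisFCzAD/5zIYDA9yIpTaoIyOtjjpLb+yG/3dXEQW7tfaIJrmZhTYo4EADMX9sPe0ZrtyJyaJK00Ci4FLcnDM/9fZeD/sKHw0dT68Mz/AHkcdsL8ssfuzsn1b4/WKhoRiaIpvJzj4IrjnHfAsZi6g4ekjbPeFTMABlZV89jw5dL5zMf2AjEYnlUEYFQkIkgdipJEFBkf/9HMCikdTWApbGg5XigulllRectxHVY6tINlxGByTpQwwoxQfSUu+Y+PAD0xHTMAMjoF5WFviwCvp+b4opKvd3GHNG00Mklo7LGn7qHTOXlOO084hktGmMusgMZzISCUkKZyhV5j2KO6fX7CgmC4O9JgimC1lH7ox4D0AGwHAEq/z59ZrGeUnn+VqI+nIlxfM3FU6NKz7KTyi3HhpdvumGilxNu1NRNNdMOqZlSqzceIdVJVpVuAhKZlZ0BFia5oJ3Y74oHFHX+ZsKRLWmd+tJqZgpiLSzGGU6tvZXw/kMaIcD+agCkwiNuuwXKRMWy+UWB5Vkdx58/FUU56q25vZGK/o6rQmIWpg52RPYBxtIVVO16bXoJ4m5WApaiTNjJvea2soMqwh2xWSylY7O/MYVItaVFFgINcZU5INU09vs2YkDt6hc6EdXZOWIRHwL1lvnibe06PgkqCLadEdJCOgJlrjXhjSlV6b4ldh45WZk5PSUhZ3uZ7UThxgHJ0ZTw4hmVEXcyjOZibznurtLl6iGGGiG9H0p1eyZAzS46kaIKoPUahh3BynJN5emmLlHp1W5qTjGJ6cIWBSjhz6vbVRDdlikaZjsLoj83YealiPUtauEFVocpxkXOmrofJOpODuMZUjzJyj5JCoTmI"/>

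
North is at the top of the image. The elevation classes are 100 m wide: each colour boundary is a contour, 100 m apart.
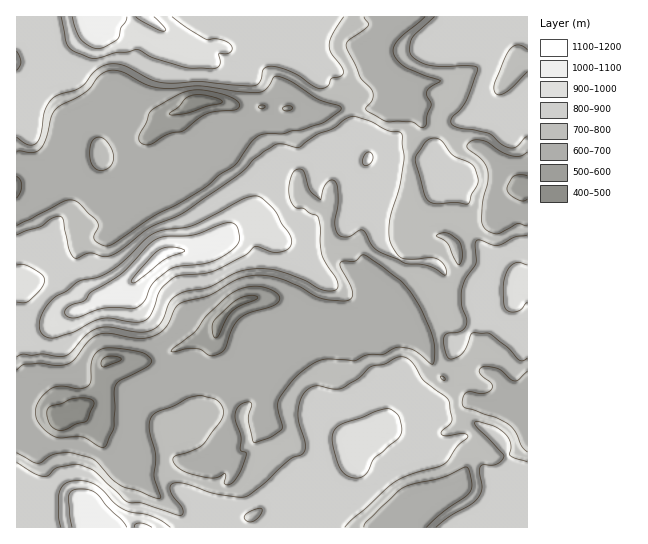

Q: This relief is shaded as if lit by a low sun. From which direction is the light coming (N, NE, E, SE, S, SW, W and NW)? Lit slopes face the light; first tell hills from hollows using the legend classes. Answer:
E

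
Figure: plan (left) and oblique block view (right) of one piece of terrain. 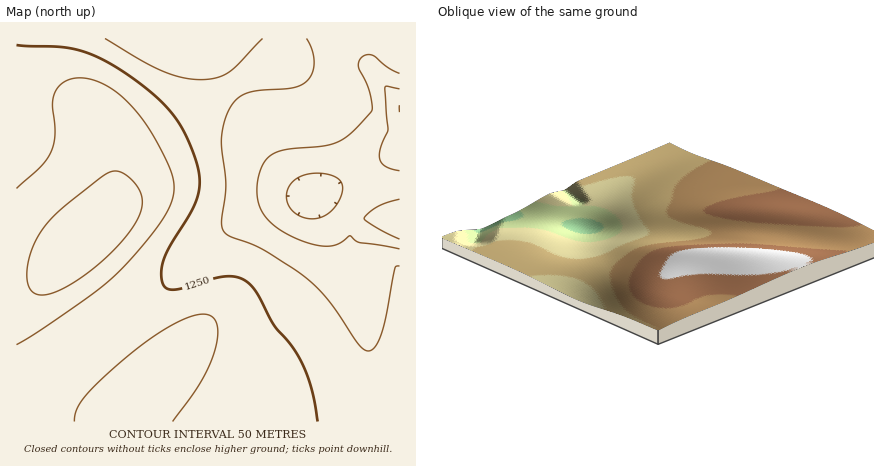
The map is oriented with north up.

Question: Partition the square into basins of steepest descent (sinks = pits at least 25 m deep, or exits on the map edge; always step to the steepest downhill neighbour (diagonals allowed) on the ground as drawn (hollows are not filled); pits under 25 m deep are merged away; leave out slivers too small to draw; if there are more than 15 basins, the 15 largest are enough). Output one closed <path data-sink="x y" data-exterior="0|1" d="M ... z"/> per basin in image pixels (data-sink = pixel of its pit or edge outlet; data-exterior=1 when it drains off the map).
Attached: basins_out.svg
<path data-sink="312 196" data-exterior="0" d="M282 65l-8 0-32 15-76 50-38 22-10 12-3 36-6 16-29 30 8 16 30 36 43 64-3 5-35 31-5 14 0 10 282 0 0-152-42-18-8-12 1-10 7-9 8-3 19 0-9-12-61-118-11-12z"/><path data-sink="164 38" data-exterior="1" d="M282 38l-266 0 0 242 18-1 16-7 54-48 10-20 4-40 10-12 38-22 76-50 34-16 5-12z"/><path data-sink="400 108" data-exterior="1" d="M400 38l-118 0-1 14-7 12 12 2 8 4 21 18 61 118 7 10 4 2-21 0-8 3-8 11 2 14 6 6 40 18z"/>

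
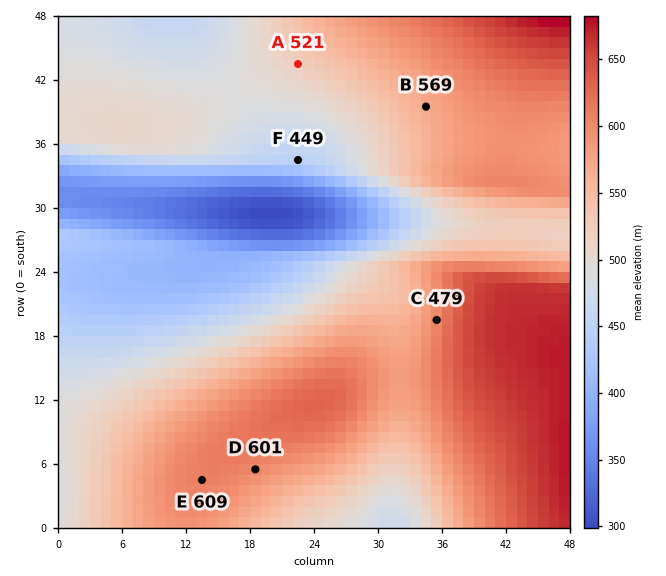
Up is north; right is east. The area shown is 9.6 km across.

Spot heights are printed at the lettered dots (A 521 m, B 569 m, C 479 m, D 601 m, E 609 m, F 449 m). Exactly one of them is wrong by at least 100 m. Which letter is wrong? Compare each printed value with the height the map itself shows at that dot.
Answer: C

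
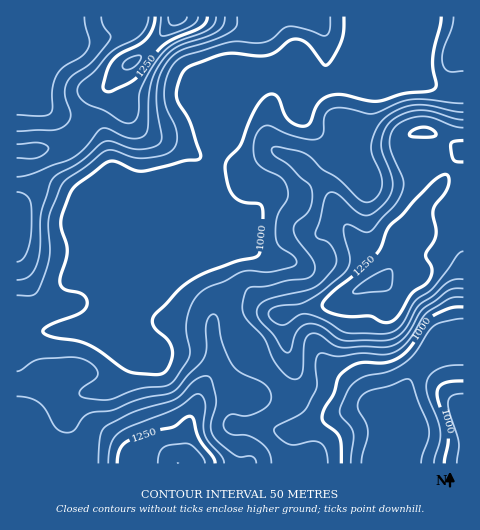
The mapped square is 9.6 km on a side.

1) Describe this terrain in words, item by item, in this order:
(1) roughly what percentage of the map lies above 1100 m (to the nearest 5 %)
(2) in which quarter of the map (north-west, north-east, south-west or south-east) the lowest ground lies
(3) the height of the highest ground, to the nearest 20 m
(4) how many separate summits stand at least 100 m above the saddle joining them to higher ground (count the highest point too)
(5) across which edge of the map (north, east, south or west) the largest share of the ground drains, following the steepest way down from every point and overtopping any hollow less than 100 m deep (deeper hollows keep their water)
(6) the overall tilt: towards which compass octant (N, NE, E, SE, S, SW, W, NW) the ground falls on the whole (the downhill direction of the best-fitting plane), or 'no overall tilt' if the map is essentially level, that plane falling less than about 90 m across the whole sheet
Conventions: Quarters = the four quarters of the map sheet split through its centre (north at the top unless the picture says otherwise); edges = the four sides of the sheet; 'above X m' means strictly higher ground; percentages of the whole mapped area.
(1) Roughly 35 % of the ground is higher than 1100 m.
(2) Look to the south-east quarter for the lowest ground.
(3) The highest ground is at about 1380 m.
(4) Counting only tops that stand 100 m proud, the map has 4 summits.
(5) Most of the ground drains across the northern edge.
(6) No overall tilt - high and low ground are spread across the sheet.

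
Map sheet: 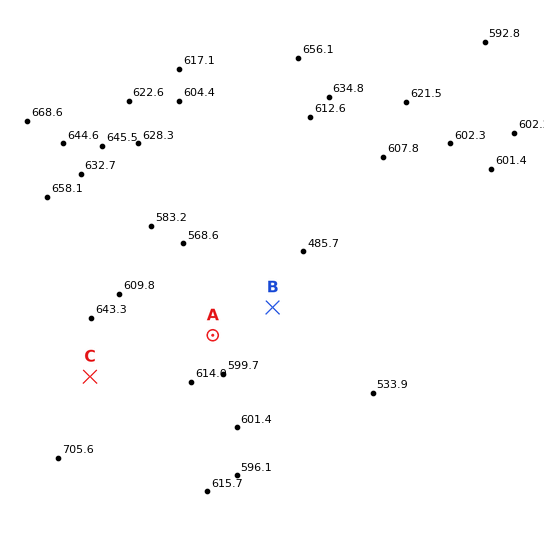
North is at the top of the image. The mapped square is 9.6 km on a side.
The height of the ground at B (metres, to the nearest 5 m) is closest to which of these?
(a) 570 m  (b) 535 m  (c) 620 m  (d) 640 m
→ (b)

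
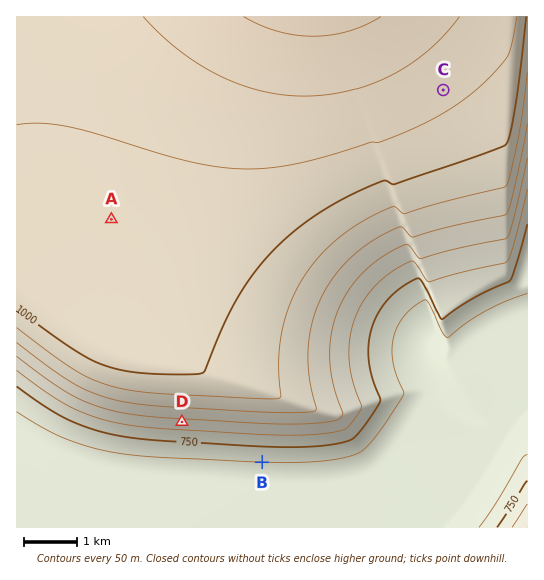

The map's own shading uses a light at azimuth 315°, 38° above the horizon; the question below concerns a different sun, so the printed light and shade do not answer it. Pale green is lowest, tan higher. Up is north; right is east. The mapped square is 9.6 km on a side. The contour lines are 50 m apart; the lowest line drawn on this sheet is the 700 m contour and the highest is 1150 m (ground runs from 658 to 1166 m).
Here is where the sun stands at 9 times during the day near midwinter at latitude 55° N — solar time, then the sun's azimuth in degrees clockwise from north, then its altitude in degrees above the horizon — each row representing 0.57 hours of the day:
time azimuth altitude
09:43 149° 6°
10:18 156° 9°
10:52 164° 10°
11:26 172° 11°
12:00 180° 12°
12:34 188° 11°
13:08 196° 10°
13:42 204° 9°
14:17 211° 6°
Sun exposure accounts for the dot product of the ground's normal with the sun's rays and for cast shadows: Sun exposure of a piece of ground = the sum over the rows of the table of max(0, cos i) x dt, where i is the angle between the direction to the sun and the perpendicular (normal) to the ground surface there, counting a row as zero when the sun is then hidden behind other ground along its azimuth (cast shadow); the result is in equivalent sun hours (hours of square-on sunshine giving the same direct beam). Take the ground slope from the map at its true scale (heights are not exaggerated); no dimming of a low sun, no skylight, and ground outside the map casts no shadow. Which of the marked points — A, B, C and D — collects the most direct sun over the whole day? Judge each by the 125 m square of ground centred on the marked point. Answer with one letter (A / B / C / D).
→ D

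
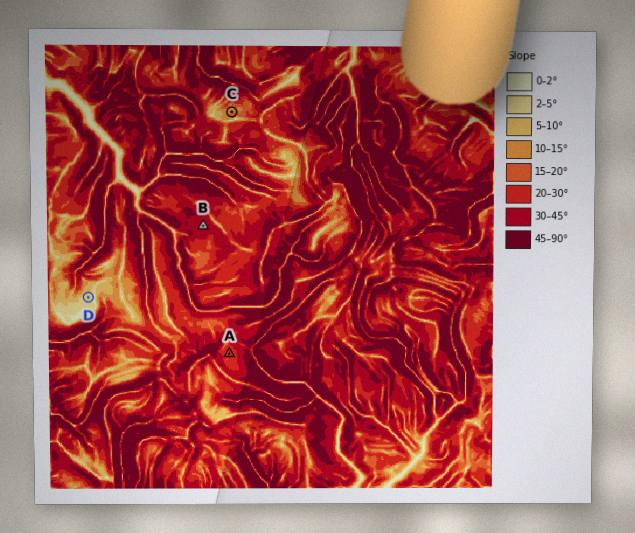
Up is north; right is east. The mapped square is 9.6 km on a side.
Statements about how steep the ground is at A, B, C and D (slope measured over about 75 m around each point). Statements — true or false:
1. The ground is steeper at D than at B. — false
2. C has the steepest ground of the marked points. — false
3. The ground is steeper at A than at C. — true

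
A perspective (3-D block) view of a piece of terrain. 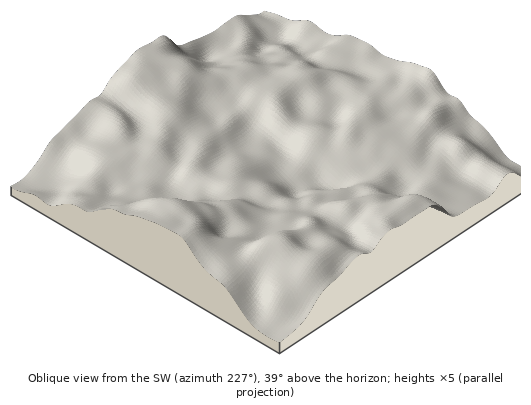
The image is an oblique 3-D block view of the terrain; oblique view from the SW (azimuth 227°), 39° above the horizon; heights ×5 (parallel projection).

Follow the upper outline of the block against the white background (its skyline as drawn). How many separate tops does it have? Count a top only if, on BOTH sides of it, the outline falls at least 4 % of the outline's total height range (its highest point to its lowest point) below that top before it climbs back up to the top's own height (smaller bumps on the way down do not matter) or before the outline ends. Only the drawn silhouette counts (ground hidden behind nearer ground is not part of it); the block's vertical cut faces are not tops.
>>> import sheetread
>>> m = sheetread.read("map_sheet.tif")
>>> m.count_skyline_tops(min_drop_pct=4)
2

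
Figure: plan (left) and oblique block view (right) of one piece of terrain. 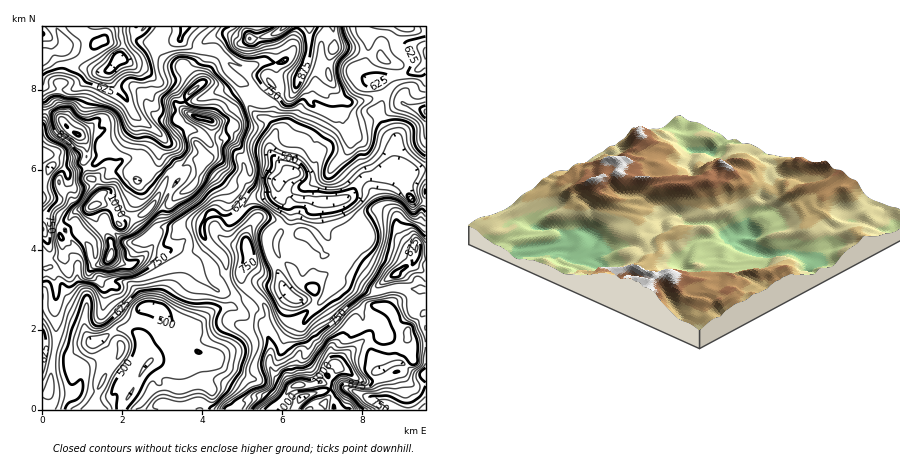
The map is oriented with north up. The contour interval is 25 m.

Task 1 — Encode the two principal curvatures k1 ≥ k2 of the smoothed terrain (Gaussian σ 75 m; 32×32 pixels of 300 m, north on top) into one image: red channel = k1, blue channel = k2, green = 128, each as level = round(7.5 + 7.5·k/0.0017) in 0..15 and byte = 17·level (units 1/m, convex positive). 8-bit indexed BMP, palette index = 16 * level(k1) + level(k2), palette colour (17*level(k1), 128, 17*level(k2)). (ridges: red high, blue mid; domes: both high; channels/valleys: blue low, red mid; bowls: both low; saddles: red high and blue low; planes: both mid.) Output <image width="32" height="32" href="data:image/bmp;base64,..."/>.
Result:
<image width="32" height="32" href="data:image/bmp;base64,Qk02CAAAAAAAADYEAAAoAAAAIAAAACAAAAABAAgAAAAAAAAEAAATCwAAEwsAAAABAAAAAAAAAIAAABGAAAAigAAAM4AAAESAAABVgAAAZoAAAHeAAACIgAAAmYAAAKqAAAC7gAAAzIAAAN2AAADugAAA/4AAAACAEQARgBEAIoARADOAEQBEgBEAVYARAGaAEQB3gBEAiIARAJmAEQCqgBEAu4ARAMyAEQDdgBEA7oARAP+AEQAAgCIAEYAiACKAIgAzgCIARIAiAFWAIgBmgCIAd4AiAIiAIgCZgCIAqoAiALuAIgDMgCIA3YAiAO6AIgD/gCIAAIAzABGAMwAigDMAM4AzAESAMwBVgDMAZoAzAHeAMwCIgDMAmYAzAKqAMwC7gDMAzIAzAN2AMwDugDMA/4AzAACARAARgEQAIoBEADOARABEgEQAVYBEAGaARAB3gEQAiIBEAJmARACqgEQAu4BEAMyARADdgEQA7oBEAP+ARAAAgFUAEYBVACKAVQAzgFUARIBVAFWAVQBmgFUAd4BVAIiAVQCZgFUAqoBVALuAVQDMgFUA3YBVAO6AVQD/gFUAAIBmABGAZgAigGYAM4BmAESAZgBVgGYAZoBmAHeAZgCIgGYAmYBmAKqAZgC7gGYAzIBmAN2AZgDugGYA/4BmAACAdwARgHcAIoB3ADOAdwBEgHcAVYB3AGaAdwB3gHcAiIB3AJmAdwCqgHcAu4B3AMyAdwDdgHcA7oB3AP+AdwAAgIgAEYCIACKAiAAzgIgARICIAFWAiABmgIgAd4CIAIiAiACZgIgAqoCIALuAiADMgIgA3YCIAO6AiAD/gIgAAICZABGAmQAigJkAM4CZAESAmQBVgJkAZoCZAHeAmQCIgJkAmYCZAKqAmQC7gJkAzICZAN2AmQDugJkA/4CZAACAqgARgKoAIoCqADOAqgBEgKoAVYCqAGaAqgB3gKoAiICqAJmAqgCqgKoAu4CqAMyAqgDdgKoA7oCqAP+AqgAAgLsAEYC7ACKAuwAzgLsARIC7AFWAuwBmgLsAd4C7AIiAuwCZgLsAqoC7ALuAuwDMgLsA3YC7AO6AuwD/gLsAAIDMABGAzAAigMwAM4DMAESAzABVgMwAZoDMAHeAzACIgMwAmYDMAKqAzAC7gMwAzIDMAN2AzADugMwA/4DMAACA3QARgN0AIoDdADOA3QBEgN0AVYDdAGaA3QB3gN0AiIDdAJmA3QCqgN0Au4DdAMyA3QDdgN0A7oDdAP+A3QAAgO4AEYDuACKA7gAzgO4ARIDuAFWA7gBmgO4Ad4DuAIiA7gCZgO4AqoDuALuA7gDMgO4A3YDuAO6A7gD/gO4AAID/ABGA/wAigP8AM4D/AESA/wBVgP8AZoD/AHeA/wCIgP8AmYD/AKqA/wC7gP8AzID/AN2A/wDugP8A/4D/AJiXlpWVloOVlsjYt8fVk9e1kcX3ppDm6MTYg3BwhKiHuJemqKaEhnOWlZVklZRShJXFpJT2sbCx03CAonWWl6jXlnW3hMd0hpWXl5aXpqaVloNRtNf49PbR0vnk56e2lOeWhaiVt6WFhIaWdoaGdXWFt8bDpoSD1tr4g3SEpdS0x6aVlqWW2JSHdaeGh4ZkdXWWx6R1pHO4yMaFdpeGt9imx5ZkYpXKpYaHqIaGloZ1dJWlpqS2pLbGlcaWlpa4yJbXh4K0oKOEdpeXhoeEuKi3lsinhWKWlcamhad1l9mVt8iHkenIhJWnl4WWdHOoqJeFx6WEloOGheiWloa2pLKot4dwtse3cmJzcpSWhYOUdYb3lIWVpIWEp9bY2Mh0lpa3plGUt7i2c3SmuKinuKaFx9d0cnLFg3RzlbOjtpWGlJS2ktSko4KnppaHh6enk8ellHOUx7iVdnSGxvSRk3Smpsblw7W02JOVl4eXl5eS2JfIkbeGh4eHhYZ0uPnHtaXHhKPT/OTV96WFlqiXlmG26JKUl4eGh4eHhoWGpsbXkdaExXL2tGGVtqanppWCpbj4cKd2hpeXl4eGc5aXp/qA+KSlg/TAkoC1hYa3ccelyOVgl5aouIWHl3djhre25pTWlZPGg/vlxnGSgpSCuHKF9rW0pbiWpqenloSV18Wktqf1+MazpqT4xNeVhHJypYDH6rWElnV1dpbFyKb5stRzg5K2+baWlYP2s/e3lYSnlqGTYpWDg3NyYnS2yNdgkKTncaHT57d0ZMa0tvmlhJaotpRzlte2pqeUlKaEk5K1oPdw+Ndyk3R1lOeEteaFlYP5c3SEYqTpuId0hHWGdnRxkaT2cqenlqiTptem6LfWk+ilg2N0tqXolnaWhXZ1dLRQkvSEh5enqZWUcsXH13KUpXOUqKandJXXlqaFhZSosZT3+YSmlZWolXCD95K11rZ1dJWoh4Z1dbi5qHVkhamT+vfYpbilY4KAtsaRpOeU2bW2coWEdYemp5imhWVjhfH7x3PX67ZxlMW11fn456XIcYOVdJaXp5amhYW1ppa2pcfGhJSUk4K3g8fmkHGll7Wjt5TokqeWl9jGpYTJx7WToXGWl5WTpqiUlaX3o5OWhIWTxtbWhJfGpXWmpaenlbjayKV0c7jIlYN0k7X61oN0lNmlpvmDp+djdXV0lKamhZWUlHNxk4JzlqfJtaWUhIWCpZSU96W2tEJ1hpa2lYOEhZa3t5RQdIW2pMilhISSpJVylHG01pPnpKSmuIeXp6aEdZeo2cG3yKiFYpWmhLX5+ralc4Lmg/nGlIWnhYSEt4Onppe4gMaTt5eEh5e2xrbY5fazktaE9nNzdYSFp8c="/>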